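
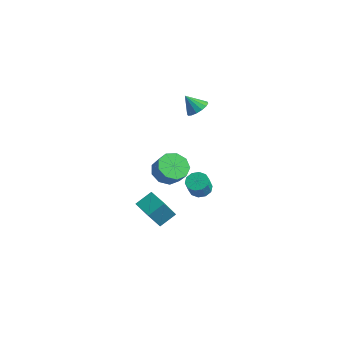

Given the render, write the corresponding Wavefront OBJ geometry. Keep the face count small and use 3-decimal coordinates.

v 0.427 1.655 -4.501
v 0.789 1.133 -4.86
v 1.055 0.602 -3.817
v 0.693 1.125 -3.459
v 1.08 1.464 -4.765
v 1.346 0.933 -3.722
v 1.122 1.869 -4.57
v 1.388 1.338 -3.527
v 0.898 2.192 -4.348
v 1.164 1.661 -3.305
v 0.494 2.31 -4.185
v 0.76 1.779 -3.143
v 0.065 2.178 -4.143
v 0.331 1.647 -3.1
v -0.226 1.847 -4.238
v 0.04 1.316 -3.195
v -0.268 1.442 -4.433
v -0.002 0.911 -3.39
v -0.044 1.119 -4.655
v 0.222 0.588 -3.612
v 0.36 1.001 -4.817
v 0.626 0.47 -3.775
v 0.57 -1.16 -1.471
v 1.332 -0.899 -2.046
v 2.032 -0.999 -1.164
v 1.27 -1.26 -0.589
v 1.056 -0.349 -1.764
v 1.755 -0.449 -0.883
v 0.552 -0.178 -1.345
v 1.251 -0.278 -0.464
v 0.057 -0.467 -0.985
v 0.756 -0.567 -0.103
v -0.198 -1.08 -0.852
v 0.501 -1.18 0.03
v -0.094 -1.731 -1.009
v 0.606 -1.83 -0.127
v 0.322 -2.114 -1.381
v 1.021 -2.214 -0.5
v 0.853 -2.051 -1.796
v 1.553 -2.151 -0.914
v 1.253 -1.571 -2.059
v 1.952 -1.671 -1.177
v 1.784 -4.675 -1.815
v 2.002 -3.669 -1.198
v 1.701 -3.743 -3.306
v 1.919 -2.737 -2.688
v 3.061 -4.843 -1.992
v 3.279 -3.837 -1.374
v 2.978 -3.911 -3.482
v 3.196 -2.905 -2.865
v -2.486 4.182 -0.1
v -1.827 3.917 0.246
v -3.174 3.778 0.9
v -1.866 4.303 0.375
v -2.072 4.657 0.377
v -2.388 4.883 0.251
v -2.73 4.922 0.031
v -3.007 4.763 -0.224
v -3.145 4.448 -0.446
v -3.106 4.062 -0.575
v -2.9 3.708 -0.577
v -2.584 3.482 -0.451
v -2.241 3.443 -0.231
v -1.964 3.602 0.024
f 2 1 5
f 2 5 3
f 3 5 6
f 3 6 4
f 5 1 7
f 5 7 6
f 6 7 8
f 6 8 4
f 7 1 9
f 7 9 8
f 8 9 10
f 8 10 4
f 9 1 11
f 9 11 10
f 10 11 12
f 10 12 4
f 11 1 13
f 11 13 12
f 12 13 14
f 12 14 4
f 13 1 15
f 13 15 14
f 14 15 16
f 14 16 4
f 15 1 17
f 15 17 16
f 16 17 18
f 16 18 4
f 17 1 19
f 17 19 18
f 18 19 20
f 18 20 4
f 19 1 21
f 19 21 20
f 20 21 22
f 20 22 4
f 21 1 2
f 21 2 22
f 22 2 3
f 22 3 4
f 24 23 27
f 24 27 25
f 25 27 28
f 25 28 26
f 27 23 29
f 27 29 28
f 28 29 30
f 28 30 26
f 29 23 31
f 29 31 30
f 30 31 32
f 30 32 26
f 31 23 33
f 31 33 32
f 32 33 34
f 32 34 26
f 33 23 35
f 33 35 34
f 34 35 36
f 34 36 26
f 35 23 37
f 35 37 36
f 36 37 38
f 36 38 26
f 37 23 39
f 37 39 38
f 38 39 40
f 38 40 26
f 39 23 41
f 39 41 40
f 40 41 42
f 40 42 26
f 41 23 24
f 41 24 42
f 42 24 25
f 42 25 26
f 44 46 43
f 47 44 43
f 43 46 45
f 45 47 43
f 44 50 46
f 48 44 47
f 48 50 44
f 46 50 45
f 49 47 45
f 45 50 49
f 49 48 47
f 50 48 49
f 52 51 54
f 52 54 53
f 54 51 55
f 54 55 53
f 55 51 56
f 55 56 53
f 56 51 57
f 56 57 53
f 57 51 58
f 57 58 53
f 58 51 59
f 58 59 53
f 59 51 60
f 59 60 53
f 60 51 61
f 60 61 53
f 61 51 62
f 61 62 53
f 62 51 63
f 62 63 53
f 63 51 64
f 63 64 53
f 64 51 52
f 64 52 53



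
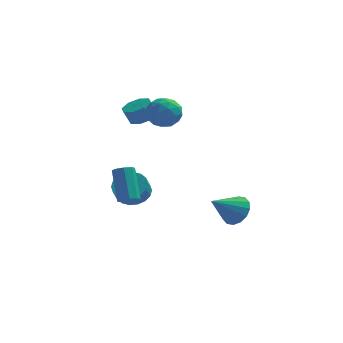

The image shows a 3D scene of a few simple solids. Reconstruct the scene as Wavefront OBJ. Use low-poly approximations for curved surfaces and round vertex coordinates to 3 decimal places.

v 3.377 0.68 -3.287
v 4.119 0.64 -2.517
v 2.063 -0.32 -2.073
v 3.844 1.111 -2.426
v 3.444 1.468 -2.566
v 3.026 1.613 -2.898
v 2.702 1.509 -3.335
v 2.559 1.182 -3.759
v 2.635 0.721 -4.057
v 2.91 0.249 -4.148
v 3.311 -0.107 -4.008
v 3.729 -0.253 -3.675
v 4.053 -0.148 -3.238
v 4.196 0.179 -2.814
v -2.851 3.459 -3.658
v -2.077 2.773 -4.003
v -2.215 2.176 -3.127
v -2.989 2.861 -2.782
v -1.826 3.097 -3.743
v -1.965 2.499 -2.866
v -1.778 3.492 -3.466
v -1.917 2.895 -2.589
v -1.943 3.881 -3.227
v -2.082 3.283 -2.351
v -2.287 4.186 -3.074
v -2.426 3.589 -2.197
v -2.743 4.347 -3.036
v -2.882 3.75 -2.159
v -3.221 4.332 -3.122
v -3.359 3.735 -2.245
v -3.625 4.144 -3.313
v -3.763 3.547 -2.437
v -3.875 3.821 -3.574
v -4.014 3.223 -2.697
v -3.923 3.425 -3.851
v -4.062 2.828 -2.974
v -3.758 3.037 -4.089
v -3.897 2.439 -3.213
v -3.414 2.731 -4.243
v -3.553 2.134 -3.366
v -2.958 2.57 -4.281
v -3.097 1.973 -3.404
v -2.481 2.585 -4.195
v -2.619 1.988 -3.318
v -2.002 -3.917 -0.33
v -1.397 -3.749 -0.283
v -1.872 -2.515 1.437
v -2.478 -2.683 1.39
v -1.65 -3.452 -0.567
v -2.125 -2.217 1.153
v -2.109 -3.427 -0.711
v -2.584 -2.193 1.009
v -2.506 -3.69 -0.633
v -2.981 -2.455 1.088
v -2.608 -4.085 -0.377
v -3.083 -2.851 1.343
v -2.355 -4.383 -0.093
v -2.83 -3.148 1.627
v -1.896 -4.407 0.051
v -2.371 -3.173 1.771
v -1.499 -4.145 -0.028
v -1.974 -2.91 1.693
v -2.15 2.872 2.813
v -1.588 2.161 2.971
v -1.987 2.058 3.926
v -2.55 2.768 3.767
v -1.302 2.777 3.157
v -1.702 2.674 4.112
v -1.514 3.449 3.141
v -1.913 3.346 4.096
v -2.098 3.782 2.933
v -2.497 3.679 3.888
v -2.713 3.582 2.654
v -3.112 3.479 3.609
v -2.998 2.966 2.468
v -3.398 2.863 3.423
v -2.787 2.294 2.484
v -3.186 2.191 3.439
v -2.203 1.961 2.692
v -2.602 1.858 3.647
v -1.228 1.767 4.809
v -0.189 2.016 4.489
v -1.351 0.564 3.471
v -0.312 0.813 3.151
v -0.486 0.278 4.113
v -0.41 1.021 4.94
v -1.13 1.559 3.02
v -1.054 2.302 3.847
v -0.129 1.888 3.384
v 0.269 1.096 4.059
v -1.809 1.484 3.901
v -1.411 0.692 4.576
v -0.698 1.997 4.767
v -0.842 0.583 3.193
v -0.944 0.268 3.759
v -0.334 0.415 3.571
v -0.827 1.412 5.031
v -0.217 1.559 4.843
v -0.391 0.537 4.622
v -1.323 1.021 3.117
v -0.713 1.168 2.929
v -1.206 2.165 4.389
v -0.596 2.312 4.201
v -1.149 2.043 3.338
v -0.052 2.068 3.929
v -0.125 1.361 3.142
v -0.605 1.8 3.065
v -0.561 2.237 3.551
v 0.182 1.603 4.326
v 0.11 0.896 3.539
v 0.008 0.581 4.105
v 0.053 1.018 4.591
v 0.217 1.527 3.676
v -1.65 1.684 4.421
v -1.722 0.977 3.634
v -1.593 1.562 3.369
v -1.548 1.999 3.855
v -1.415 1.219 4.818
v -1.488 0.512 4.031
v -0.979 0.343 4.409
v -0.935 0.78 4.895
v -1.757 1.053 4.284
f 2 1 4
f 2 4 3
f 4 1 5
f 4 5 3
f 5 1 6
f 5 6 3
f 6 1 7
f 6 7 3
f 7 1 8
f 7 8 3
f 8 1 9
f 8 9 3
f 9 1 10
f 9 10 3
f 10 1 11
f 10 11 3
f 11 1 12
f 11 12 3
f 12 1 13
f 12 13 3
f 13 1 14
f 13 14 3
f 14 1 2
f 14 2 3
f 16 15 19
f 16 19 17
f 17 19 20
f 17 20 18
f 19 15 21
f 19 21 20
f 20 21 22
f 20 22 18
f 21 15 23
f 21 23 22
f 22 23 24
f 22 24 18
f 23 15 25
f 23 25 24
f 24 25 26
f 24 26 18
f 25 15 27
f 25 27 26
f 26 27 28
f 26 28 18
f 27 15 29
f 27 29 28
f 28 29 30
f 28 30 18
f 29 15 31
f 29 31 30
f 30 31 32
f 30 32 18
f 31 15 33
f 31 33 32
f 32 33 34
f 32 34 18
f 33 15 35
f 33 35 34
f 34 35 36
f 34 36 18
f 35 15 37
f 35 37 36
f 36 37 38
f 36 38 18
f 37 15 39
f 37 39 38
f 38 39 40
f 38 40 18
f 39 15 41
f 39 41 40
f 40 41 42
f 40 42 18
f 41 15 43
f 41 43 42
f 42 43 44
f 42 44 18
f 43 15 16
f 43 16 44
f 44 16 17
f 44 17 18
f 46 45 49
f 46 49 47
f 47 49 50
f 47 50 48
f 49 45 51
f 49 51 50
f 50 51 52
f 50 52 48
f 51 45 53
f 51 53 52
f 52 53 54
f 52 54 48
f 53 45 55
f 53 55 54
f 54 55 56
f 54 56 48
f 55 45 57
f 55 57 56
f 56 57 58
f 56 58 48
f 57 45 59
f 57 59 58
f 58 59 60
f 58 60 48
f 59 45 61
f 59 61 60
f 60 61 62
f 60 62 48
f 61 45 46
f 61 46 62
f 62 46 47
f 62 47 48
f 64 63 67
f 64 67 65
f 65 67 68
f 65 68 66
f 67 63 69
f 67 69 68
f 68 69 70
f 68 70 66
f 69 63 71
f 69 71 70
f 70 71 72
f 70 72 66
f 71 63 73
f 71 73 72
f 72 73 74
f 72 74 66
f 73 63 75
f 73 75 74
f 74 75 76
f 74 76 66
f 75 63 77
f 75 77 76
f 76 77 78
f 76 78 66
f 77 63 79
f 77 79 78
f 78 79 80
f 78 80 66
f 79 63 64
f 79 64 80
f 80 64 65
f 80 65 66
f 81 118 97
f 118 92 121
f 97 121 86
f 118 121 97
f 81 97 93
f 97 86 98
f 93 98 82
f 97 98 93
f 81 93 102
f 93 82 103
f 102 103 88
f 93 103 102
f 81 102 114
f 102 88 117
f 114 117 91
f 102 117 114
f 81 114 118
f 114 91 122
f 118 122 92
f 114 122 118
f 82 98 109
f 98 86 112
f 109 112 90
f 98 112 109
f 86 121 99
f 121 92 120
f 99 120 85
f 121 120 99
f 92 122 119
f 122 91 115
f 119 115 83
f 122 115 119
f 91 117 116
f 117 88 104
f 116 104 87
f 117 104 116
f 88 103 108
f 103 82 105
f 108 105 89
f 103 105 108
f 84 110 96
f 110 90 111
f 96 111 85
f 110 111 96
f 84 96 94
f 96 85 95
f 94 95 83
f 96 95 94
f 84 94 101
f 94 83 100
f 101 100 87
f 94 100 101
f 84 101 106
f 101 87 107
f 106 107 89
f 101 107 106
f 84 106 110
f 106 89 113
f 110 113 90
f 106 113 110
f 85 111 99
f 111 90 112
f 99 112 86
f 111 112 99
f 83 95 119
f 95 85 120
f 119 120 92
f 95 120 119
f 87 100 116
f 100 83 115
f 116 115 91
f 100 115 116
f 89 107 108
f 107 87 104
f 108 104 88
f 107 104 108
f 90 113 109
f 113 89 105
f 109 105 82
f 113 105 109



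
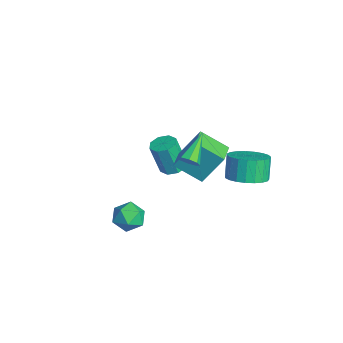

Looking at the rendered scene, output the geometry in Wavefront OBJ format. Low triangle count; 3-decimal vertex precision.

v -1.932 1.23 -1.027
v -1.698 2.278 0.649
v -1.098 2.449 -1.906
v -0.863 3.497 -0.231
v -0.737 0.583 -0.789
v -0.502 1.631 0.886
v 0.098 1.802 -1.669
v 0.332 2.85 0.007
v 1.335 0.713 1.266
v 1.687 0.63 1.731
v 0.245 1.747 2.274
v 1.805 0.991 1.488
v 1.647 1.19 1.114
v 1.307 1.108 0.829
v 0.982 0.796 0.8
v 0.865 0.434 1.043
v 1.022 0.236 1.417
v 1.363 0.317 1.702
v -3.201 1.336 -3.171
v -2.72 1.861 -2.969
v -2.938 1.369 -1.168
v -3.419 0.844 -1.369
v -3.254 2.05 -2.982
v -3.472 1.557 -1.181
v -3.757 1.821 -3.105
v -3.974 1.328 -1.304
v -3.934 1.308 -3.267
v -4.152 0.815 -1.466
v -3.682 0.811 -3.372
v -3.9 0.319 -1.571
v -3.148 0.623 -3.359
v -3.366 0.13 -1.558
v -2.646 0.852 -3.236
v -2.863 0.359 -1.435
v -2.468 1.365 -3.074
v -2.686 0.872 -1.273
v 2.14 3.398 -0.029
v 2.756 2.654 0.431
v 2.197 2.918 1.608
v 1.58 3.662 1.149
v 3.008 3.019 0.469
v 2.448 3.283 1.646
v 3.11 3.45 0.421
v 2.55 3.713 1.598
v 3.043 3.871 0.295
v 2.484 4.135 1.472
v 2.821 4.211 0.113
v 2.261 4.475 1.291
v 2.481 4.41 -0.093
v 1.921 4.674 1.084
v 2.082 4.435 -0.288
v 1.522 4.698 0.889
v 1.693 4.28 -0.439
v 1.133 4.543 0.739
v 1.381 3.972 -0.518
v 0.821 4.236 0.659
v 1.2 3.566 -0.513
v 0.641 3.829 0.665
v 1.182 3.13 -0.424
v 0.623 3.394 0.753
v 1.33 2.741 -0.267
v 0.77 3.005 0.911
v 1.617 2.465 -0.068
v 1.058 2.729 1.109
v 1.995 2.351 0.137
v 1.435 2.615 1.314
v 2.398 2.418 0.314
v 1.838 2.681 1.491
v 3.097 -2.239 -0.234
v 3.494 -2.913 -0.667
v 1.906 -2.427 -1.033
v 2.303 -3.101 -1.466
v 2.077 -3.194 -0.607
v 2.812 -3.078 -0.113
v 2.588 -2.262 -1.587
v 3.323 -2.146 -1.093
v 3.179 -2.927 -1.503
v 2.863 -3.503 -0.898
v 2.537 -1.837 -0.802
v 2.221 -2.413 -0.197
f 2 4 1
f 5 2 1
f 1 4 3
f 3 5 1
f 2 8 4
f 6 2 5
f 6 8 2
f 4 8 3
f 7 5 3
f 3 8 7
f 7 6 5
f 8 6 7
f 10 9 12
f 10 12 11
f 12 9 13
f 12 13 11
f 13 9 14
f 13 14 11
f 14 9 15
f 14 15 11
f 15 9 16
f 15 16 11
f 16 9 17
f 16 17 11
f 17 9 18
f 17 18 11
f 18 9 10
f 18 10 11
f 20 19 23
f 20 23 21
f 21 23 24
f 21 24 22
f 23 19 25
f 23 25 24
f 24 25 26
f 24 26 22
f 25 19 27
f 25 27 26
f 26 27 28
f 26 28 22
f 27 19 29
f 27 29 28
f 28 29 30
f 28 30 22
f 29 19 31
f 29 31 30
f 30 31 32
f 30 32 22
f 31 19 33
f 31 33 32
f 32 33 34
f 32 34 22
f 33 19 35
f 33 35 34
f 34 35 36
f 34 36 22
f 35 19 20
f 35 20 36
f 36 20 21
f 36 21 22
f 38 37 41
f 38 41 39
f 39 41 42
f 39 42 40
f 41 37 43
f 41 43 42
f 42 43 44
f 42 44 40
f 43 37 45
f 43 45 44
f 44 45 46
f 44 46 40
f 45 37 47
f 45 47 46
f 46 47 48
f 46 48 40
f 47 37 49
f 47 49 48
f 48 49 50
f 48 50 40
f 49 37 51
f 49 51 50
f 50 51 52
f 50 52 40
f 51 37 53
f 51 53 52
f 52 53 54
f 52 54 40
f 53 37 55
f 53 55 54
f 54 55 56
f 54 56 40
f 55 37 57
f 55 57 56
f 56 57 58
f 56 58 40
f 57 37 59
f 57 59 58
f 58 59 60
f 58 60 40
f 59 37 61
f 59 61 60
f 60 61 62
f 60 62 40
f 61 37 63
f 61 63 62
f 62 63 64
f 62 64 40
f 63 37 65
f 63 65 64
f 64 65 66
f 64 66 40
f 65 37 67
f 65 67 66
f 66 67 68
f 66 68 40
f 67 37 38
f 67 38 68
f 68 38 39
f 68 39 40
f 69 80 74
f 69 74 70
f 69 70 76
f 69 76 79
f 69 79 80
f 70 74 78
f 74 80 73
f 80 79 71
f 79 76 75
f 76 70 77
f 72 78 73
f 72 73 71
f 72 71 75
f 72 75 77
f 72 77 78
f 73 78 74
f 71 73 80
f 75 71 79
f 77 75 76
f 78 77 70



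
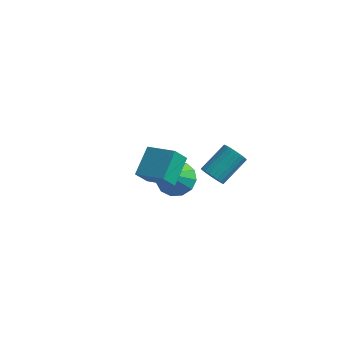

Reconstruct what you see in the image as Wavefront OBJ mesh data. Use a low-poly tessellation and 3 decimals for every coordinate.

v -0.889 -1.226 1.865
v -1.147 -1.696 2.538
v -0.951 -0.109 2.622
v -1.208 -0.58 3.295
v 0.368 -1.4 2.225
v 0.111 -1.871 2.898
v 0.307 -0.284 2.982
v 0.049 -0.754 3.655
v -1.892 3.139 -1.812
v -1.292 3.608 -1.391
v -1.888 1.981 -0.528
v -1.728 3.774 -1.24
v -2.216 3.738 -1.271
v -2.601 3.512 -1.474
v -2.761 3.168 -1.784
v -2.644 2.815 -2.103
v -2.289 2.564 -2.33
v -1.807 2.497 -2.392
v -1.353 2.633 -2.27
v -1.069 2.93 -2.003
v -1.046 3.294 -1.675
v -0.284 3.16 -1.034
v 0.212 3.173 -1.333
v 0.68 4.334 -0.506
v 0.184 4.32 -0.206
v 0.083 3.313 -1.456
v 0.551 4.473 -0.629
v -0.102 3.429 -1.514
v 0.366 4.589 -0.687
v -0.315 3.504 -1.499
v 0.153 4.665 -0.672
v -0.523 3.527 -1.413
v -0.055 4.687 -0.586
v -0.695 3.494 -1.27
v -0.227 4.654 -0.443
v -0.804 3.41 -1.09
v -0.336 4.57 -0.263
v -0.834 3.288 -0.902
v -0.366 4.448 -0.075
v -0.78 3.146 -0.734
v -0.312 4.307 0.093
v -0.651 3.007 -0.611
v -0.183 4.167 0.216
v -0.466 2.891 -0.553
v 0.002 4.051 0.274
v -0.253 2.815 -0.568
v 0.215 3.976 0.259
v -0.045 2.793 -0.654
v 0.423 3.953 0.173
v 0.127 2.826 -0.797
v 0.595 3.986 0.03
v 0.236 2.91 -0.977
v 0.704 4.07 -0.15
v 0.266 3.032 -1.165
v 0.734 4.192 -0.338
f 2 4 1
f 5 2 1
f 1 4 3
f 3 5 1
f 2 8 4
f 6 2 5
f 6 8 2
f 4 8 3
f 7 5 3
f 3 8 7
f 7 6 5
f 8 6 7
f 10 9 12
f 10 12 11
f 12 9 13
f 12 13 11
f 13 9 14
f 13 14 11
f 14 9 15
f 14 15 11
f 15 9 16
f 15 16 11
f 16 9 17
f 16 17 11
f 17 9 18
f 17 18 11
f 18 9 19
f 18 19 11
f 19 9 20
f 19 20 11
f 20 9 21
f 20 21 11
f 21 9 10
f 21 10 11
f 23 22 26
f 23 26 24
f 24 26 27
f 24 27 25
f 26 22 28
f 26 28 27
f 27 28 29
f 27 29 25
f 28 22 30
f 28 30 29
f 29 30 31
f 29 31 25
f 30 22 32
f 30 32 31
f 31 32 33
f 31 33 25
f 32 22 34
f 32 34 33
f 33 34 35
f 33 35 25
f 34 22 36
f 34 36 35
f 35 36 37
f 35 37 25
f 36 22 38
f 36 38 37
f 37 38 39
f 37 39 25
f 38 22 40
f 38 40 39
f 39 40 41
f 39 41 25
f 40 22 42
f 40 42 41
f 41 42 43
f 41 43 25
f 42 22 44
f 42 44 43
f 43 44 45
f 43 45 25
f 44 22 46
f 44 46 45
f 45 46 47
f 45 47 25
f 46 22 48
f 46 48 47
f 47 48 49
f 47 49 25
f 48 22 50
f 48 50 49
f 49 50 51
f 49 51 25
f 50 22 52
f 50 52 51
f 51 52 53
f 51 53 25
f 52 22 54
f 52 54 53
f 53 54 55
f 53 55 25
f 54 22 23
f 54 23 55
f 55 23 24
f 55 24 25



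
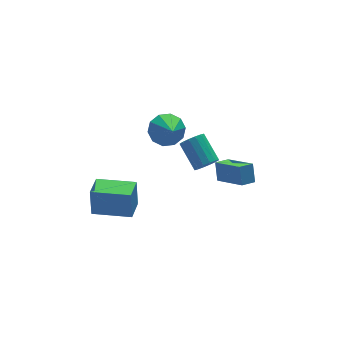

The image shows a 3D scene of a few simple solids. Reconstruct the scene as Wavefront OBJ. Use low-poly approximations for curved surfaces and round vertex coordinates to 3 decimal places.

v 0.603 -1.819 2.632
v 0.921 -2.126 3.136
v 0.815 -0.768 4.031
v 0.497 -0.461 3.528
v 1.173 -1.981 2.946
v 1.066 -0.623 3.841
v 1.271 -1.793 2.672
v 1.165 -0.435 3.567
v 1.191 -1.611 2.387
v 1.085 -0.254 3.283
v 0.953 -1.485 2.168
v 0.847 -0.128 3.064
v 0.622 -1.449 2.074
v 0.515 -0.091 2.969
v 0.285 -1.512 2.129
v 0.179 -0.154 3.024
v 0.034 -1.657 2.319
v -0.073 -0.299 3.214
v -0.065 -1.845 2.593
v -0.171 -0.487 3.488
v 0.015 -2.026 2.877
v -0.091 -0.669 3.773
v 0.253 -2.152 3.096
v 0.147 -0.795 3.992
v 0.585 -2.189 3.191
v 0.478 -0.831 4.086
v -3.532 2.794 -4.027
v -3.433 3.106 -2.471
v -2.716 3.812 -4.283
v -2.617 4.124 -2.727
v -1.863 1.496 -3.873
v -1.764 1.808 -2.317
v -1.047 2.514 -4.129
v -0.948 2.826 -2.573
v 0.888 3.034 0.871
v 1.833 2.779 0.837
v 0.572 1.706 2.089
v 1.767 3.194 1.273
v 1.365 3.548 1.555
v 0.781 3.706 1.576
v 0.237 3.608 1.328
v -0.058 3.29 0.905
v 0.008 2.875 0.469
v 0.41 2.521 0.187
v 0.994 2.363 0.166
v 1.538 2.461 0.414
v 2.772 1.043 -2.538
v 3.275 -0.623 -1.574
v 2.954 1.632 -1.615
v 3.457 -0.034 -0.651
v 3.583 1.154 -2.769
v 4.086 -0.512 -1.805
v 3.765 1.743 -1.846
v 4.268 0.077 -0.882
f 2 1 5
f 2 5 3
f 3 5 6
f 3 6 4
f 5 1 7
f 5 7 6
f 6 7 8
f 6 8 4
f 7 1 9
f 7 9 8
f 8 9 10
f 8 10 4
f 9 1 11
f 9 11 10
f 10 11 12
f 10 12 4
f 11 1 13
f 11 13 12
f 12 13 14
f 12 14 4
f 13 1 15
f 13 15 14
f 14 15 16
f 14 16 4
f 15 1 17
f 15 17 16
f 16 17 18
f 16 18 4
f 17 1 19
f 17 19 18
f 18 19 20
f 18 20 4
f 19 1 21
f 19 21 20
f 20 21 22
f 20 22 4
f 21 1 23
f 21 23 22
f 22 23 24
f 22 24 4
f 23 1 25
f 23 25 24
f 24 25 26
f 24 26 4
f 25 1 2
f 25 2 26
f 26 2 3
f 26 3 4
f 28 30 27
f 31 28 27
f 27 30 29
f 29 31 27
f 28 34 30
f 32 28 31
f 32 34 28
f 30 34 29
f 33 31 29
f 29 34 33
f 33 32 31
f 34 32 33
f 36 35 38
f 36 38 37
f 38 35 39
f 38 39 37
f 39 35 40
f 39 40 37
f 40 35 41
f 40 41 37
f 41 35 42
f 41 42 37
f 42 35 43
f 42 43 37
f 43 35 44
f 43 44 37
f 44 35 45
f 44 45 37
f 45 35 46
f 45 46 37
f 46 35 36
f 46 36 37
f 48 50 47
f 51 48 47
f 47 50 49
f 49 51 47
f 48 54 50
f 52 48 51
f 52 54 48
f 50 54 49
f 53 51 49
f 49 54 53
f 53 52 51
f 54 52 53



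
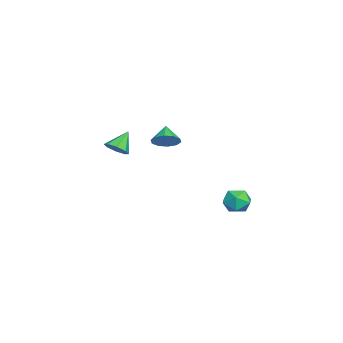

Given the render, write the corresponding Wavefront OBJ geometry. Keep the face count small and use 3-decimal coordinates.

v 2.903 4.468 0.555
v 3.376 4.255 0.005
v 3.164 3.445 1.175
v 3.637 3.232 0.625
v 3.81 3.822 1.065
v 3.649 4.455 0.682
v 2.891 3.245 0.498
v 2.73 3.878 0.115
v 3.369 3.499 -0.031
v 3.937 3.856 0.32
v 2.603 3.844 0.86
v 3.171 4.201 1.211
v -3.073 0.182 1.482
v -2.684 0.575 1.989
v -3.887 0.118 2.158
v -2.923 0.875 1.729
v -3.22 0.91 1.375
v -3.46 0.667 1.061
v -3.553 0.239 0.909
v -3.462 -0.21 0.976
v -3.222 -0.51 1.236
v -2.926 -0.545 1.59
v -2.685 -0.303 1.903
v -2.593 0.125 2.056
v -1.703 -2.085 1.475
v -1.394 -2.459 1.937
v -2.417 -1.575 2.365
v -1.163 -2.008 1.864
v -1.248 -1.601 1.563
v -1.599 -1.478 1.211
v -2.011 -1.71 1.013
v -2.243 -2.162 1.086
v -2.158 -2.569 1.387
v -1.807 -2.692 1.739
f 1 12 6
f 1 6 2
f 1 2 8
f 1 8 11
f 1 11 12
f 2 6 10
f 6 12 5
f 12 11 3
f 11 8 7
f 8 2 9
f 4 10 5
f 4 5 3
f 4 3 7
f 4 7 9
f 4 9 10
f 5 10 6
f 3 5 12
f 7 3 11
f 9 7 8
f 10 9 2
f 14 13 16
f 14 16 15
f 16 13 17
f 16 17 15
f 17 13 18
f 17 18 15
f 18 13 19
f 18 19 15
f 19 13 20
f 19 20 15
f 20 13 21
f 20 21 15
f 21 13 22
f 21 22 15
f 22 13 23
f 22 23 15
f 23 13 24
f 23 24 15
f 24 13 14
f 24 14 15
f 26 25 28
f 26 28 27
f 28 25 29
f 28 29 27
f 29 25 30
f 29 30 27
f 30 25 31
f 30 31 27
f 31 25 32
f 31 32 27
f 32 25 33
f 32 33 27
f 33 25 34
f 33 34 27
f 34 25 26
f 34 26 27



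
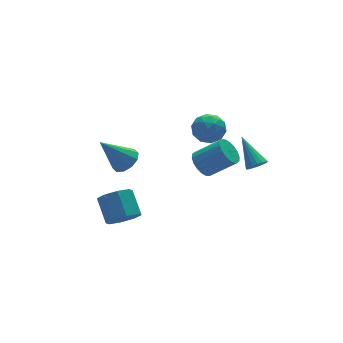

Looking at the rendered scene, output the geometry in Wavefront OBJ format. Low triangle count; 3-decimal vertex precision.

v -3.573 -2.805 -3.45
v -2.683 -2.931 -3.408
v -2.557 -1.741 -2.487
v -3.447 -1.615 -2.53
v -2.865 -2.513 -3.924
v -2.74 -1.323 -3.003
v -3.462 -2.266 -4.162
v -3.337 -1.076 -3.241
v -4.124 -2.334 -3.984
v -3.999 -1.144 -3.063
v -4.463 -2.679 -3.493
v -4.337 -1.489 -2.572
v -4.28 -3.097 -2.977
v -4.155 -1.907 -2.056
v -3.683 -3.344 -2.739
v -3.558 -2.154 -1.818
v -3.021 -3.276 -2.917
v -2.896 -2.086 -1.996
v 1.792 -0.788 -2.888
v 2.359 -0.269 -3.144
v 3.515 -0.993 -2.048
v 2.948 -1.512 -1.792
v 2.208 -0.093 -2.868
v 3.364 -0.817 -1.772
v 1.974 -0.055 -2.596
v 3.13 -0.779 -1.5
v 1.704 -0.162 -2.382
v 2.861 -0.886 -1.286
v 1.452 -0.393 -2.268
v 2.608 -1.117 -1.172
v 1.267 -0.702 -2.277
v 2.423 -1.426 -1.181
v 1.186 -1.028 -2.407
v 2.342 -1.752 -1.311
v 1.225 -1.307 -2.632
v 2.381 -2.031 -1.536
v 1.376 -1.483 -2.908
v 2.532 -2.207 -1.812
v 1.61 -1.521 -3.18
v 2.766 -2.245 -2.084
v 1.879 -1.414 -3.394
v 3.036 -2.138 -2.298
v 2.132 -1.183 -3.508
v 3.288 -1.907 -2.412
v 2.317 -0.874 -3.499
v 3.473 -1.598 -2.403
v 2.398 -0.548 -3.369
v 3.554 -1.272 -2.273
v 3.066 -3.969 -1.159
v 3.646 -3.945 -1.173
v 3.034 -2.511 -0.021
v 3.567 -3.783 -1.384
v 3.374 -3.663 -1.543
v 3.111 -3.613 -1.614
v 2.837 -3.645 -1.581
v 2.616 -3.751 -1.452
v 2.498 -3.907 -1.255
v 2.51 -4.077 -1.036
v 2.65 -4.223 -0.846
v 2.885 -4.311 -0.727
v 3.161 -4.32 -0.707
v 3.416 -4.249 -0.791
v 3.591 -4.114 -0.959
v 1.241 -0.785 -0.095
v 1.806 -0.055 -0.163
v 2.414 -1.705 -0.237
v 2.979 -0.975 -0.305
v 2.562 -1.164 0.499
v 1.837 -0.596 0.587
v 2.383 -1.164 -0.987
v 1.658 -0.596 -0.899
v 2.511 -0.289 -0.715
v 2.622 -0.289 0.204
v 1.598 -1.471 -0.604
v 1.709 -1.471 0.315
v 1.421 -0.34 -0.117
v 2.799 -1.42 -0.283
v 2.555 -1.532 0.19
v 2.886 -1.103 0.149
v 1.439 -0.657 0.324
v 1.771 -0.228 0.284
v 2.216 -0.88 0.674
v 2.449 -1.532 -0.684
v 2.781 -1.103 -0.724
v 1.334 -0.657 -0.549
v 1.665 -0.228 -0.59
v 2.004 -0.88 -1.074
v 2.167 -0.048 -0.481
v 2.856 -0.588 -0.564
v 2.506 -0.7 -0.965
v 2.08 -0.366 -0.914
v 2.232 -0.048 0.059
v 2.921 -0.588 -0.024
v 2.677 -0.7 0.449
v 2.251 -0.366 0.5
v 2.647 -0.186 -0.265
v 1.299 -1.172 -0.376
v 1.988 -1.712 -0.459
v 1.969 -1.394 -0.9
v 1.543 -1.06 -0.849
v 1.364 -1.172 0.164
v 2.053 -1.712 0.081
v 2.14 -1.394 0.514
v 1.714 -1.06 0.565
v 1.573 -1.574 -0.135
v -3.039 -2.016 0.162
v -2.624 -1.365 0.333
v -4.201 -1.684 1.718
v -2.989 -1.238 0.034
v -3.372 -1.408 -0.216
v -3.628 -1.81 -0.322
v -3.659 -2.291 -0.243
v -3.453 -2.667 -0.008
v -3.089 -2.794 0.291
v -2.705 -2.624 0.541
v -2.449 -2.222 0.647
v -2.419 -1.741 0.567
f 2 1 5
f 2 5 3
f 3 5 6
f 3 6 4
f 5 1 7
f 5 7 6
f 6 7 8
f 6 8 4
f 7 1 9
f 7 9 8
f 8 9 10
f 8 10 4
f 9 1 11
f 9 11 10
f 10 11 12
f 10 12 4
f 11 1 13
f 11 13 12
f 12 13 14
f 12 14 4
f 13 1 15
f 13 15 14
f 14 15 16
f 14 16 4
f 15 1 17
f 15 17 16
f 16 17 18
f 16 18 4
f 17 1 2
f 17 2 18
f 18 2 3
f 18 3 4
f 20 19 23
f 20 23 21
f 21 23 24
f 21 24 22
f 23 19 25
f 23 25 24
f 24 25 26
f 24 26 22
f 25 19 27
f 25 27 26
f 26 27 28
f 26 28 22
f 27 19 29
f 27 29 28
f 28 29 30
f 28 30 22
f 29 19 31
f 29 31 30
f 30 31 32
f 30 32 22
f 31 19 33
f 31 33 32
f 32 33 34
f 32 34 22
f 33 19 35
f 33 35 34
f 34 35 36
f 34 36 22
f 35 19 37
f 35 37 36
f 36 37 38
f 36 38 22
f 37 19 39
f 37 39 38
f 38 39 40
f 38 40 22
f 39 19 41
f 39 41 40
f 40 41 42
f 40 42 22
f 41 19 43
f 41 43 42
f 42 43 44
f 42 44 22
f 43 19 45
f 43 45 44
f 44 45 46
f 44 46 22
f 45 19 47
f 45 47 46
f 46 47 48
f 46 48 22
f 47 19 20
f 47 20 48
f 48 20 21
f 48 21 22
f 50 49 52
f 50 52 51
f 52 49 53
f 52 53 51
f 53 49 54
f 53 54 51
f 54 49 55
f 54 55 51
f 55 49 56
f 55 56 51
f 56 49 57
f 56 57 51
f 57 49 58
f 57 58 51
f 58 49 59
f 58 59 51
f 59 49 60
f 59 60 51
f 60 49 61
f 60 61 51
f 61 49 62
f 61 62 51
f 62 49 63
f 62 63 51
f 63 49 50
f 63 50 51
f 64 101 80
f 101 75 104
f 80 104 69
f 101 104 80
f 64 80 76
f 80 69 81
f 76 81 65
f 80 81 76
f 64 76 85
f 76 65 86
f 85 86 71
f 76 86 85
f 64 85 97
f 85 71 100
f 97 100 74
f 85 100 97
f 64 97 101
f 97 74 105
f 101 105 75
f 97 105 101
f 65 81 92
f 81 69 95
f 92 95 73
f 81 95 92
f 69 104 82
f 104 75 103
f 82 103 68
f 104 103 82
f 75 105 102
f 105 74 98
f 102 98 66
f 105 98 102
f 74 100 99
f 100 71 87
f 99 87 70
f 100 87 99
f 71 86 91
f 86 65 88
f 91 88 72
f 86 88 91
f 67 93 79
f 93 73 94
f 79 94 68
f 93 94 79
f 67 79 77
f 79 68 78
f 77 78 66
f 79 78 77
f 67 77 84
f 77 66 83
f 84 83 70
f 77 83 84
f 67 84 89
f 84 70 90
f 89 90 72
f 84 90 89
f 67 89 93
f 89 72 96
f 93 96 73
f 89 96 93
f 68 94 82
f 94 73 95
f 82 95 69
f 94 95 82
f 66 78 102
f 78 68 103
f 102 103 75
f 78 103 102
f 70 83 99
f 83 66 98
f 99 98 74
f 83 98 99
f 72 90 91
f 90 70 87
f 91 87 71
f 90 87 91
f 73 96 92
f 96 72 88
f 92 88 65
f 96 88 92
f 107 106 109
f 107 109 108
f 109 106 110
f 109 110 108
f 110 106 111
f 110 111 108
f 111 106 112
f 111 112 108
f 112 106 113
f 112 113 108
f 113 106 114
f 113 114 108
f 114 106 115
f 114 115 108
f 115 106 116
f 115 116 108
f 116 106 117
f 116 117 108
f 117 106 107
f 117 107 108



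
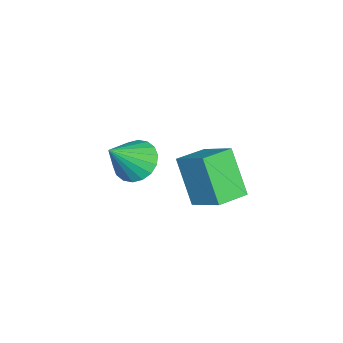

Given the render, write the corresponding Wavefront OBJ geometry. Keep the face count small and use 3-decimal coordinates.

v 4.21 2.376 2.288
v 3.567 1.75 3.685
v 3.367 3.01 2.184
v 2.724 2.384 3.581
v 4.816 3.296 2.979
v 4.173 2.67 4.376
v 3.973 3.93 2.875
v 3.33 3.304 4.272
v 0.71 -0.246 0.902
v 1.24 -0.495 0.343
v 1.61 -0.834 2.018
v 1.357 -0.164 0.422
v 1.346 0.151 0.597
v 1.209 0.387 0.832
v 0.973 0.498 1.081
v 0.685 0.462 1.294
v 0.401 0.285 1.43
v 0.179 0.003 1.461
v 0.062 -0.329 1.381
v 0.073 -0.644 1.207
v 0.21 -0.88 0.972
v 0.446 -0.991 0.723
v 0.734 -0.954 0.509
v 1.018 -0.778 0.374
f 2 4 1
f 5 2 1
f 1 4 3
f 3 5 1
f 2 8 4
f 6 2 5
f 6 8 2
f 4 8 3
f 7 5 3
f 3 8 7
f 7 6 5
f 8 6 7
f 10 9 12
f 10 12 11
f 12 9 13
f 12 13 11
f 13 9 14
f 13 14 11
f 14 9 15
f 14 15 11
f 15 9 16
f 15 16 11
f 16 9 17
f 16 17 11
f 17 9 18
f 17 18 11
f 18 9 19
f 18 19 11
f 19 9 20
f 19 20 11
f 20 9 21
f 20 21 11
f 21 9 22
f 21 22 11
f 22 9 23
f 22 23 11
f 23 9 24
f 23 24 11
f 24 9 10
f 24 10 11



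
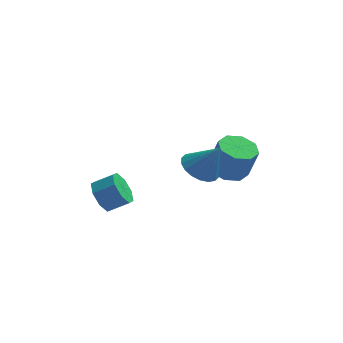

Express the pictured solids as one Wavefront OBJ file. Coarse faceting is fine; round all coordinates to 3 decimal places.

v 1.46 2.02 1.648
v 2.047 1.496 1.233
v 2.22 1.84 2.952
v 2.206 1.856 1.191
v 2.216 2.249 1.239
v 2.077 2.597 1.368
v 1.816 2.83 1.553
v 1.484 2.903 1.756
v 1.147 2.801 1.938
v 0.873 2.545 2.063
v 0.714 2.184 2.105
v 0.704 1.791 2.057
v 0.843 1.444 1.928
v 1.104 1.21 1.743
v 1.436 1.137 1.54
v 1.772 1.239 1.358
v 2.627 3.597 0.397
v 3.455 3.436 0.147
v 3.861 3.282 1.593
v 3.033 3.443 1.843
v 3.34 4.092 0.249
v 3.746 3.937 1.696
v 2.807 4.458 0.438
v 3.213 4.303 1.884
v 2.168 4.319 0.603
v 2.575 4.165 2.049
v 1.799 3.758 0.647
v 2.205 3.604 2.093
v 1.914 3.103 0.544
v 2.32 2.948 1.991
v 2.447 2.737 0.356
v 2.853 2.582 1.802
v 3.085 2.875 0.191
v 3.492 2.721 1.637
v -2.463 1.068 0.6
v -2.059 0.958 -0.094
v -1.194 0.981 0.406
v -1.597 1.092 1.1
v -2.15 1.557 0.035
v -1.284 1.581 0.535
v -2.424 1.87 0.495
v -1.558 1.894 0.995
v -2.721 1.713 1.016
v -1.855 1.737 1.516
v -2.866 1.179 1.294
v -2.001 1.202 1.794
v -2.776 0.579 1.165
v -1.91 0.603 1.665
v -2.502 0.266 0.705
v -1.636 0.29 1.205
v -2.205 0.423 0.184
v -1.339 0.447 0.684
f 2 1 4
f 2 4 3
f 4 1 5
f 4 5 3
f 5 1 6
f 5 6 3
f 6 1 7
f 6 7 3
f 7 1 8
f 7 8 3
f 8 1 9
f 8 9 3
f 9 1 10
f 9 10 3
f 10 1 11
f 10 11 3
f 11 1 12
f 11 12 3
f 12 1 13
f 12 13 3
f 13 1 14
f 13 14 3
f 14 1 15
f 14 15 3
f 15 1 16
f 15 16 3
f 16 1 2
f 16 2 3
f 18 17 21
f 18 21 19
f 19 21 22
f 19 22 20
f 21 17 23
f 21 23 22
f 22 23 24
f 22 24 20
f 23 17 25
f 23 25 24
f 24 25 26
f 24 26 20
f 25 17 27
f 25 27 26
f 26 27 28
f 26 28 20
f 27 17 29
f 27 29 28
f 28 29 30
f 28 30 20
f 29 17 31
f 29 31 30
f 30 31 32
f 30 32 20
f 31 17 33
f 31 33 32
f 32 33 34
f 32 34 20
f 33 17 18
f 33 18 34
f 34 18 19
f 34 19 20
f 36 35 39
f 36 39 37
f 37 39 40
f 37 40 38
f 39 35 41
f 39 41 40
f 40 41 42
f 40 42 38
f 41 35 43
f 41 43 42
f 42 43 44
f 42 44 38
f 43 35 45
f 43 45 44
f 44 45 46
f 44 46 38
f 45 35 47
f 45 47 46
f 46 47 48
f 46 48 38
f 47 35 49
f 47 49 48
f 48 49 50
f 48 50 38
f 49 35 51
f 49 51 50
f 50 51 52
f 50 52 38
f 51 35 36
f 51 36 52
f 52 36 37
f 52 37 38



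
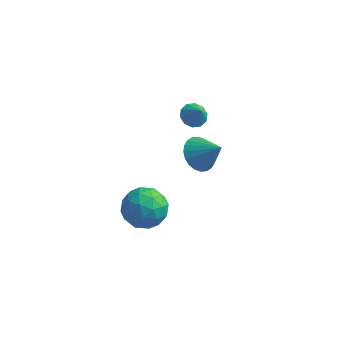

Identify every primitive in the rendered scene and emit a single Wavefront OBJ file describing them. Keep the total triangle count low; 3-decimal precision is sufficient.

v 1.516 3.963 -0.178
v 2.157 4.042 -0.518
v 2.024 3.617 0.698
v 2.061 4.43 -0.31
v 1.757 4.64 -0.051
v 1.361 4.591 0.159
v 1.024 4.302 0.241
v 0.875 3.883 0.162
v 0.971 3.495 -0.046
v 1.275 3.285 -0.305
v 1.671 3.334 -0.516
v 2.008 3.623 -0.597
v 0.746 -1.68 -2.376
v 1.465 -1.124 -1.563
v 1.315 -3.436 -1.677
v 2.034 -2.88 -0.864
v 0.821 -2.807 -0.757
v 0.469 -1.721 -1.189
v 2.311 -2.839 -2.051
v 1.959 -1.753 -2.483
v 2.432 -1.84 -1.362
v 1.511 -1.82 -0.562
v 1.269 -2.74 -2.678
v 0.348 -2.72 -1.878
v 1.055 -1.248 -2.031
v 1.725 -3.312 -1.209
v 1.012 -3.269 -1.147
v 1.434 -2.942 -0.668
v 0.47 -1.599 -1.811
v 0.893 -1.272 -1.333
v 0.514 -2.261 -0.859
v 1.887 -3.288 -1.907
v 2.31 -2.961 -1.429
v 1.346 -1.618 -2.572
v 1.768 -1.291 -2.093
v 2.266 -2.299 -2.381
v 2.046 -1.342 -1.435
v 2.381 -2.374 -1.024
v 2.543 -2.35 -1.722
v 2.337 -1.712 -1.975
v 1.505 -1.33 -0.964
v 1.84 -2.362 -0.554
v 1.127 -2.319 -0.491
v 0.92 -1.681 -0.745
v 2.073 -1.751 -0.846
v 0.94 -2.198 -2.686
v 1.275 -3.23 -2.276
v 1.86 -2.879 -2.495
v 1.653 -2.241 -2.749
v 0.399 -2.186 -2.216
v 0.734 -3.218 -1.805
v 0.443 -2.848 -1.265
v 0.237 -2.21 -1.518
v 0.707 -2.809 -2.394
v 2.311 2.675 -1.867
v 2.89 2.147 -2.536
v 3.509 2.525 -0.713
v 3.008 2.524 -2.61
v 3.021 2.924 -2.571
v 2.925 3.286 -2.425
v 2.737 3.555 -2.194
v 2.483 3.69 -1.913
v 2.203 3.671 -1.625
v 1.94 3.5 -1.374
v 1.733 3.203 -1.198
v 1.614 2.827 -1.124
v 1.602 2.427 -1.163
v 1.697 2.065 -1.309
v 1.886 1.796 -1.541
v 2.14 1.661 -1.821
v 2.419 1.68 -2.109
v 2.683 1.851 -2.36
f 2 1 4
f 2 4 3
f 4 1 5
f 4 5 3
f 5 1 6
f 5 6 3
f 6 1 7
f 6 7 3
f 7 1 8
f 7 8 3
f 8 1 9
f 8 9 3
f 9 1 10
f 9 10 3
f 10 1 11
f 10 11 3
f 11 1 12
f 11 12 3
f 12 1 2
f 12 2 3
f 13 50 29
f 50 24 53
f 29 53 18
f 50 53 29
f 13 29 25
f 29 18 30
f 25 30 14
f 29 30 25
f 13 25 34
f 25 14 35
f 34 35 20
f 25 35 34
f 13 34 46
f 34 20 49
f 46 49 23
f 34 49 46
f 13 46 50
f 46 23 54
f 50 54 24
f 46 54 50
f 14 30 41
f 30 18 44
f 41 44 22
f 30 44 41
f 18 53 31
f 53 24 52
f 31 52 17
f 53 52 31
f 24 54 51
f 54 23 47
f 51 47 15
f 54 47 51
f 23 49 48
f 49 20 36
f 48 36 19
f 49 36 48
f 20 35 40
f 35 14 37
f 40 37 21
f 35 37 40
f 16 42 28
f 42 22 43
f 28 43 17
f 42 43 28
f 16 28 26
f 28 17 27
f 26 27 15
f 28 27 26
f 16 26 33
f 26 15 32
f 33 32 19
f 26 32 33
f 16 33 38
f 33 19 39
f 38 39 21
f 33 39 38
f 16 38 42
f 38 21 45
f 42 45 22
f 38 45 42
f 17 43 31
f 43 22 44
f 31 44 18
f 43 44 31
f 15 27 51
f 27 17 52
f 51 52 24
f 27 52 51
f 19 32 48
f 32 15 47
f 48 47 23
f 32 47 48
f 21 39 40
f 39 19 36
f 40 36 20
f 39 36 40
f 22 45 41
f 45 21 37
f 41 37 14
f 45 37 41
f 56 55 58
f 56 58 57
f 58 55 59
f 58 59 57
f 59 55 60
f 59 60 57
f 60 55 61
f 60 61 57
f 61 55 62
f 61 62 57
f 62 55 63
f 62 63 57
f 63 55 64
f 63 64 57
f 64 55 65
f 64 65 57
f 65 55 66
f 65 66 57
f 66 55 67
f 66 67 57
f 67 55 68
f 67 68 57
f 68 55 69
f 68 69 57
f 69 55 70
f 69 70 57
f 70 55 71
f 70 71 57
f 71 55 72
f 71 72 57
f 72 55 56
f 72 56 57



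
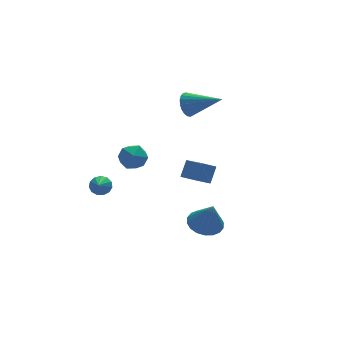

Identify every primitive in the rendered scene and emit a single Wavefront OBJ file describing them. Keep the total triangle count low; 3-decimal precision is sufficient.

v 1.209 -3.219 -1.886
v 2.193 -2.994 -1.886
v 1.351 -3.841 -0.214
v 2.005 -2.617 -1.73
v 1.658 -2.36 -1.605
v 1.223 -2.272 -1.536
v 0.785 -2.373 -1.536
v 0.43 -2.641 -1.605
v 0.231 -3.023 -1.73
v 0.224 -3.445 -1.886
v 0.413 -3.822 -2.042
v 0.76 -4.079 -2.167
v 1.195 -4.167 -2.237
v 1.633 -4.066 -2.237
v 1.987 -3.798 -2.167
v 2.187 -3.416 -2.042
v 3.326 2.4 -2.677
v 3.378 0.628 -1.841
v 2.488 2.579 -2.244
v 2.54 0.807 -1.409
v 3.9 2.853 -1.751
v 3.952 1.081 -0.916
v 3.062 3.032 -1.319
v 3.114 1.26 -0.483
v -0.788 3.698 -0.31
v 0.074 3.711 -0.727
v -0.414 2.389 0.427
v 0.448 2.402 0.01
v 0.226 3.059 0.669
v -0.006 3.868 0.214
v -0.334 2.232 -0.514
v -0.566 3.041 -0.969
v 0.354 2.804 -0.852
v 0.7 3.315 -0.121
v -1.04 2.785 -0.179
v -0.694 3.296 0.552
v -1.573 4.385 -2.941
v -1.251 3.915 -3.274
v -2.067 3.535 -2.219
v -1.026 4.02 -2.997
v -0.975 4.242 -2.702
v -1.114 4.508 -2.483
v -1.399 4.736 -2.41
v -1.739 4.852 -2.505
v -2.027 4.82 -2.739
v -2.17 4.65 -3.037
v -2.124 4.396 -3.305
v -1.903 4.138 -3.457
v -1.578 3.959 -3.445
v 3.125 3.025 3.224
v 3.581 3.039 2.519
v 4.515 1.575 4.096
v 3.73 3.294 2.706
v 3.773 3.502 2.983
v 3.705 3.628 3.302
v 3.536 3.65 3.607
v 3.296 3.563 3.846
v 3.027 3.384 3.977
v 2.774 3.143 3.978
v 2.582 2.881 3.849
v 2.484 2.644 3.612
v 2.497 2.473 3.307
v 2.618 2.398 2.988
v 2.827 2.431 2.71
v 3.087 2.567 2.521
v 3.354 2.782 2.453
f 2 1 4
f 2 4 3
f 4 1 5
f 4 5 3
f 5 1 6
f 5 6 3
f 6 1 7
f 6 7 3
f 7 1 8
f 7 8 3
f 8 1 9
f 8 9 3
f 9 1 10
f 9 10 3
f 10 1 11
f 10 11 3
f 11 1 12
f 11 12 3
f 12 1 13
f 12 13 3
f 13 1 14
f 13 14 3
f 14 1 15
f 14 15 3
f 15 1 16
f 15 16 3
f 16 1 2
f 16 2 3
f 18 20 17
f 21 18 17
f 17 20 19
f 19 21 17
f 18 24 20
f 22 18 21
f 22 24 18
f 20 24 19
f 23 21 19
f 19 24 23
f 23 22 21
f 24 22 23
f 25 36 30
f 25 30 26
f 25 26 32
f 25 32 35
f 25 35 36
f 26 30 34
f 30 36 29
f 36 35 27
f 35 32 31
f 32 26 33
f 28 34 29
f 28 29 27
f 28 27 31
f 28 31 33
f 28 33 34
f 29 34 30
f 27 29 36
f 31 27 35
f 33 31 32
f 34 33 26
f 38 37 40
f 38 40 39
f 40 37 41
f 40 41 39
f 41 37 42
f 41 42 39
f 42 37 43
f 42 43 39
f 43 37 44
f 43 44 39
f 44 37 45
f 44 45 39
f 45 37 46
f 45 46 39
f 46 37 47
f 46 47 39
f 47 37 48
f 47 48 39
f 48 37 49
f 48 49 39
f 49 37 38
f 49 38 39
f 51 50 53
f 51 53 52
f 53 50 54
f 53 54 52
f 54 50 55
f 54 55 52
f 55 50 56
f 55 56 52
f 56 50 57
f 56 57 52
f 57 50 58
f 57 58 52
f 58 50 59
f 58 59 52
f 59 50 60
f 59 60 52
f 60 50 61
f 60 61 52
f 61 50 62
f 61 62 52
f 62 50 63
f 62 63 52
f 63 50 64
f 63 64 52
f 64 50 65
f 64 65 52
f 65 50 66
f 65 66 52
f 66 50 51
f 66 51 52



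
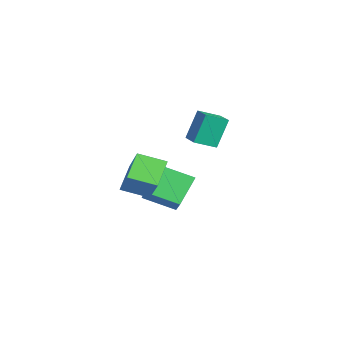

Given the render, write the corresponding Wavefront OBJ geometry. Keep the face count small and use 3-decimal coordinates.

v -2.461 -1.448 -0.576
v -0.858 -1.192 0.468
v -2.287 0.104 -1.223
v -0.684 0.36 -0.179
v -1.536 -2.08 -1.841
v 0.067 -1.824 -0.797
v -1.362 -0.528 -2.488
v 0.241 -0.272 -1.444
v 1.61 0.033 3.141
v 1.24 0.52 4.598
v 1.308 0.991 2.744
v 0.938 1.478 4.201
v 2.662 0.422 3.279
v 2.292 0.909 4.736
v 2.36 1.38 2.882
v 1.99 1.867 4.339
v 1.877 -2.336 1.518
v 3.294 -1.905 2.833
v 1.893 -1.068 1.085
v 3.31 -0.637 2.4
v 2.89 -2.683 0.54
v 4.307 -2.252 1.855
v 2.906 -1.415 0.107
v 4.323 -0.984 1.422
f 2 4 1
f 5 2 1
f 1 4 3
f 3 5 1
f 2 8 4
f 6 2 5
f 6 8 2
f 4 8 3
f 7 5 3
f 3 8 7
f 7 6 5
f 8 6 7
f 10 12 9
f 13 10 9
f 9 12 11
f 11 13 9
f 10 16 12
f 14 10 13
f 14 16 10
f 12 16 11
f 15 13 11
f 11 16 15
f 15 14 13
f 16 14 15
f 18 20 17
f 21 18 17
f 17 20 19
f 19 21 17
f 18 24 20
f 22 18 21
f 22 24 18
f 20 24 19
f 23 21 19
f 19 24 23
f 23 22 21
f 24 22 23



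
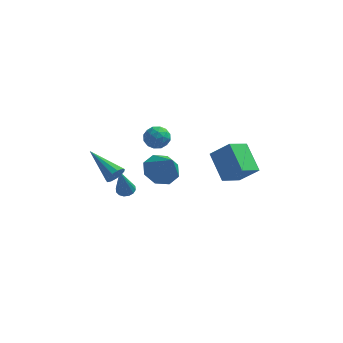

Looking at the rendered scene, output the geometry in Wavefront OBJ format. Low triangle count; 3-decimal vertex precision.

v -1.7 0.906 -2.365
v -1.423 1.318 -2.178
v -1.84 0.114 -0.415
v -1.686 1.397 -2.165
v -1.952 1.344 -2.205
v -2.151 1.175 -2.289
v -2.228 0.933 -2.392
v -2.165 0.684 -2.489
v -1.976 0.495 -2.552
v -1.714 0.416 -2.566
v -1.448 0.468 -2.525
v -1.249 0.638 -2.442
v -1.171 0.88 -2.338
v -1.235 1.129 -2.241
v 3.416 2.277 0.04
v 2.645 1.271 0.658
v 4.451 2.107 1.056
v 3.68 1.101 1.673
v 4.24 0.999 -1.013
v 3.469 -0.007 -0.396
v 5.275 0.829 0.002
v 4.504 -0.177 0.62
v -1.821 -1.112 0.208
v -1.489 -1.048 0.705
v -3.359 0.012 1.092
v -1.413 -0.787 0.505
v -1.466 -0.628 0.211
v -1.631 -0.623 -0.084
v -1.857 -0.773 -0.286
v -2.071 -1.031 -0.331
v -2.206 -1.314 -0.205
v -2.218 -1.533 0.052
v -2.104 -1.619 0.359
v -1.9 -1.543 0.618
v -1.671 -1.33 0.747
v 0.102 2.341 1.138
v 0.534 1.72 1.172
v -0.874 1.68 1.468
v -0.442 1.059 1.502
v -0.351 1.611 2.011
v 0.253 2.02 1.807
v -0.593 1.38 0.833
v 0.011 1.789 0.629
v 0.105 1.126 0.983
v 0.254 1.269 1.711
v -0.594 2.131 0.929
v -0.445 2.274 1.657
v 0.404 2.089 1.126
v -0.744 1.311 1.514
v -0.69 1.636 1.813
v -0.437 1.271 1.833
v 0.238 2.265 1.5
v 0.492 1.9 1.519
v -0.028 1.836 2.013
v -0.832 1.5 1.121
v -0.578 1.135 1.14
v 0.097 2.129 0.807
v 0.35 1.764 0.827
v -0.312 1.564 0.627
v 0.405 1.375 1.035
v -0.169 0.986 1.229
v -0.257 1.175 0.835
v 0.098 1.415 0.716
v 0.493 1.459 1.463
v -0.081 1.07 1.657
v -0.027 1.395 1.956
v 0.328 1.635 1.836
v 0.241 1.11 1.352
v -0.259 2.33 0.983
v -0.833 1.941 1.177
v -0.668 1.765 0.804
v -0.313 2.005 0.684
v -0.171 2.414 1.411
v -0.745 2.025 1.605
v -0.438 1.985 1.924
v -0.083 2.225 1.805
v -0.581 2.29 1.288
v -0.084 2.456 -1.755
v 0.853 2.491 -2.227
v 0.644 1.704 -0.365
v 0.703 3.15 -1.792
v 0.091 3.402 -1.335
v -0.623 3.1 -1.125
v -1.021 2.42 -1.283
v -0.871 1.761 -1.718
v -0.259 1.509 -2.175
v 0.455 1.812 -2.386
f 2 1 4
f 2 4 3
f 4 1 5
f 4 5 3
f 5 1 6
f 5 6 3
f 6 1 7
f 6 7 3
f 7 1 8
f 7 8 3
f 8 1 9
f 8 9 3
f 9 1 10
f 9 10 3
f 10 1 11
f 10 11 3
f 11 1 12
f 11 12 3
f 12 1 13
f 12 13 3
f 13 1 14
f 13 14 3
f 14 1 2
f 14 2 3
f 16 18 15
f 19 16 15
f 15 18 17
f 17 19 15
f 16 22 18
f 20 16 19
f 20 22 16
f 18 22 17
f 21 19 17
f 17 22 21
f 21 20 19
f 22 20 21
f 24 23 26
f 24 26 25
f 26 23 27
f 26 27 25
f 27 23 28
f 27 28 25
f 28 23 29
f 28 29 25
f 29 23 30
f 29 30 25
f 30 23 31
f 30 31 25
f 31 23 32
f 31 32 25
f 32 23 33
f 32 33 25
f 33 23 34
f 33 34 25
f 34 23 35
f 34 35 25
f 35 23 24
f 35 24 25
f 36 73 52
f 73 47 76
f 52 76 41
f 73 76 52
f 36 52 48
f 52 41 53
f 48 53 37
f 52 53 48
f 36 48 57
f 48 37 58
f 57 58 43
f 48 58 57
f 36 57 69
f 57 43 72
f 69 72 46
f 57 72 69
f 36 69 73
f 69 46 77
f 73 77 47
f 69 77 73
f 37 53 64
f 53 41 67
f 64 67 45
f 53 67 64
f 41 76 54
f 76 47 75
f 54 75 40
f 76 75 54
f 47 77 74
f 77 46 70
f 74 70 38
f 77 70 74
f 46 72 71
f 72 43 59
f 71 59 42
f 72 59 71
f 43 58 63
f 58 37 60
f 63 60 44
f 58 60 63
f 39 65 51
f 65 45 66
f 51 66 40
f 65 66 51
f 39 51 49
f 51 40 50
f 49 50 38
f 51 50 49
f 39 49 56
f 49 38 55
f 56 55 42
f 49 55 56
f 39 56 61
f 56 42 62
f 61 62 44
f 56 62 61
f 39 61 65
f 61 44 68
f 65 68 45
f 61 68 65
f 40 66 54
f 66 45 67
f 54 67 41
f 66 67 54
f 38 50 74
f 50 40 75
f 74 75 47
f 50 75 74
f 42 55 71
f 55 38 70
f 71 70 46
f 55 70 71
f 44 62 63
f 62 42 59
f 63 59 43
f 62 59 63
f 45 68 64
f 68 44 60
f 64 60 37
f 68 60 64
f 79 78 81
f 79 81 80
f 81 78 82
f 81 82 80
f 82 78 83
f 82 83 80
f 83 78 84
f 83 84 80
f 84 78 85
f 84 85 80
f 85 78 86
f 85 86 80
f 86 78 87
f 86 87 80
f 87 78 79
f 87 79 80



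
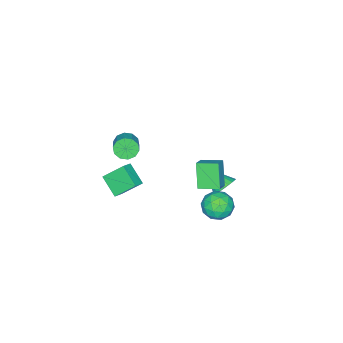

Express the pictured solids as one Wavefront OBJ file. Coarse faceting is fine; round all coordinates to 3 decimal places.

v 2.125 4.089 -1.277
v 3.043 4.386 -0.886
v 2.237 2.634 -0.434
v 3.155 2.931 -0.043
v 2.281 3.411 0.257
v 2.212 4.31 -0.263
v 3.068 2.71 -1.057
v 2.999 3.609 -1.577
v 3.626 3.534 -0.75
v 3.14 3.967 0.062
v 2.14 3.053 -1.382
v 1.654 3.486 -0.57
v 2.574 4.365 -1.155
v 2.706 2.655 -0.165
v 2.192 2.937 0.012
v 2.732 3.112 0.242
v 2.086 4.32 -0.789
v 2.625 4.495 -0.559
v 2.178 3.922 0.112
v 2.655 2.525 -0.761
v 3.194 2.7 -0.531
v 2.548 3.908 -1.562
v 3.088 4.083 -1.332
v 3.102 3.098 -1.432
v 3.456 4.039 -0.845
v 3.522 3.184 -0.35
v 3.471 3.054 -0.946
v 3.43 3.582 -1.252
v 3.17 4.293 -0.368
v 3.236 3.438 0.127
v 2.723 3.72 0.304
v 2.682 4.249 -0.002
v 3.513 3.793 -0.288
v 2.044 3.582 -1.447
v 2.11 2.727 -0.952
v 2.598 2.771 -1.318
v 2.557 3.3 -1.624
v 1.758 3.836 -0.97
v 1.824 2.981 -0.475
v 1.85 3.438 -0.068
v 1.809 3.966 -0.374
v 1.767 3.227 -1.032
v 1.892 -3.706 0.464
v 2.364 -3.815 -0.16
v 3.219 -3.163 0.372
v 2.748 -3.054 0.996
v 2.103 -3.41 -0.238
v 2.959 -2.758 0.295
v 1.762 -3.118 -0.047
v 2.617 -2.466 0.485
v 1.47 -3.05 0.339
v 2.326 -2.398 0.871
v 1.34 -3.233 0.772
v 2.195 -2.581 1.305
v 1.421 -3.597 1.088
v 2.276 -2.945 1.62
v 1.681 -4.002 1.165
v 2.537 -3.35 1.698
v 2.023 -4.294 0.975
v 2.878 -3.642 1.507
v 2.314 -4.362 0.589
v 3.17 -3.71 1.121
v 2.445 -4.179 0.155
v 3.3 -3.527 0.688
v 2.343 -3.776 -4.368
v 1.929 -5.022 -3.454
v 1.666 -2.675 -3.173
v 1.253 -3.921 -2.259
v 3.087 -3.739 -3.981
v 2.674 -4.985 -3.067
v 2.411 -2.638 -2.786
v 1.997 -3.884 -1.872
v 3.467 2.86 4.078
v 4.238 3.074 4.551
v 2.973 4.043 4.347
v 3.744 4.257 4.82
v 4.176 3.483 2.64
v 4.947 3.697 3.113
v 3.682 4.666 2.909
v 4.453 4.88 3.382
v -0.45 1.912 -2.524
v 0.102 2.244 -1.939
v -0.55 0.408 -1.576
v -0.197 2.344 -1.813
v -0.534 2.378 -1.794
v -0.859 2.34 -1.887
v -1.121 2.238 -2.077
v -1.281 2.086 -2.334
v -1.315 1.908 -2.621
v -1.217 1.73 -2.893
v -1.002 1.579 -3.109
v -0.704 1.48 -3.236
v -0.366 1.446 -3.254
v -0.042 1.483 -3.161
v 0.22 1.585 -2.972
v 0.381 1.737 -2.714
v 0.414 1.916 -2.427
v 0.316 2.094 -2.155
f 1 38 17
f 38 12 41
f 17 41 6
f 38 41 17
f 1 17 13
f 17 6 18
f 13 18 2
f 17 18 13
f 1 13 22
f 13 2 23
f 22 23 8
f 13 23 22
f 1 22 34
f 22 8 37
f 34 37 11
f 22 37 34
f 1 34 38
f 34 11 42
f 38 42 12
f 34 42 38
f 2 18 29
f 18 6 32
f 29 32 10
f 18 32 29
f 6 41 19
f 41 12 40
f 19 40 5
f 41 40 19
f 12 42 39
f 42 11 35
f 39 35 3
f 42 35 39
f 11 37 36
f 37 8 24
f 36 24 7
f 37 24 36
f 8 23 28
f 23 2 25
f 28 25 9
f 23 25 28
f 4 30 16
f 30 10 31
f 16 31 5
f 30 31 16
f 4 16 14
f 16 5 15
f 14 15 3
f 16 15 14
f 4 14 21
f 14 3 20
f 21 20 7
f 14 20 21
f 4 21 26
f 21 7 27
f 26 27 9
f 21 27 26
f 4 26 30
f 26 9 33
f 30 33 10
f 26 33 30
f 5 31 19
f 31 10 32
f 19 32 6
f 31 32 19
f 3 15 39
f 15 5 40
f 39 40 12
f 15 40 39
f 7 20 36
f 20 3 35
f 36 35 11
f 20 35 36
f 9 27 28
f 27 7 24
f 28 24 8
f 27 24 28
f 10 33 29
f 33 9 25
f 29 25 2
f 33 25 29
f 44 43 47
f 44 47 45
f 45 47 48
f 45 48 46
f 47 43 49
f 47 49 48
f 48 49 50
f 48 50 46
f 49 43 51
f 49 51 50
f 50 51 52
f 50 52 46
f 51 43 53
f 51 53 52
f 52 53 54
f 52 54 46
f 53 43 55
f 53 55 54
f 54 55 56
f 54 56 46
f 55 43 57
f 55 57 56
f 56 57 58
f 56 58 46
f 57 43 59
f 57 59 58
f 58 59 60
f 58 60 46
f 59 43 61
f 59 61 60
f 60 61 62
f 60 62 46
f 61 43 63
f 61 63 62
f 62 63 64
f 62 64 46
f 63 43 44
f 63 44 64
f 64 44 45
f 64 45 46
f 66 68 65
f 69 66 65
f 65 68 67
f 67 69 65
f 66 72 68
f 70 66 69
f 70 72 66
f 68 72 67
f 71 69 67
f 67 72 71
f 71 70 69
f 72 70 71
f 74 76 73
f 77 74 73
f 73 76 75
f 75 77 73
f 74 80 76
f 78 74 77
f 78 80 74
f 76 80 75
f 79 77 75
f 75 80 79
f 79 78 77
f 80 78 79
f 82 81 84
f 82 84 83
f 84 81 85
f 84 85 83
f 85 81 86
f 85 86 83
f 86 81 87
f 86 87 83
f 87 81 88
f 87 88 83
f 88 81 89
f 88 89 83
f 89 81 90
f 89 90 83
f 90 81 91
f 90 91 83
f 91 81 92
f 91 92 83
f 92 81 93
f 92 93 83
f 93 81 94
f 93 94 83
f 94 81 95
f 94 95 83
f 95 81 96
f 95 96 83
f 96 81 97
f 96 97 83
f 97 81 98
f 97 98 83
f 98 81 82
f 98 82 83



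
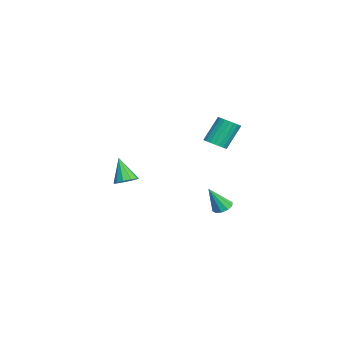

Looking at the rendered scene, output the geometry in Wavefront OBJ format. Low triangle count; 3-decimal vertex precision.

v -2.491 2.383 -4.802
v -2.15 2.938 -4.575
v -2.189 1.517 -3.138
v -2.561 2.987 -4.475
v -2.946 2.805 -4.5
v -3.157 2.462 -4.64
v -3.114 2.089 -4.842
v -2.833 1.828 -5.029
v -2.421 1.78 -5.129
v -2.036 1.962 -5.104
v -1.825 2.305 -4.964
v -1.868 2.678 -4.762
v 0.258 -3.369 -1.351
v 0.846 -3.082 -0.964
v -0.538 -3.811 0.191
v 0.533 -2.738 -1.027
v 0.114 -2.635 -1.214
v -0.25 -2.812 -1.452
v -0.42 -3.202 -1.652
v -0.331 -3.655 -1.737
v -0.017 -3.999 -1.674
v 0.401 -4.102 -1.487
v 0.765 -3.925 -1.249
v 0.935 -3.535 -1.049
v 2.873 1.68 2.683
v 3.419 1.371 3.056
v 2.834 2.21 4.609
v 2.287 2.52 4.237
v 3.545 1.631 2.963
v 2.96 2.47 4.517
v 3.555 1.9 2.822
v 2.97 2.739 4.375
v 3.447 2.13 2.657
v 2.862 2.969 4.21
v 3.24 2.283 2.496
v 2.654 3.122 4.049
v 2.969 2.332 2.368
v 2.384 3.171 3.921
v 2.681 2.268 2.294
v 2.096 3.107 3.847
v 2.427 2.102 2.288
v 1.842 2.941 3.841
v 2.25 1.864 2.35
v 1.664 2.703 3.903
v 2.18 1.593 2.469
v 1.595 2.433 4.023
v 2.23 1.338 2.626
v 1.645 2.178 4.179
v 2.391 1.142 2.793
v 1.806 1.982 4.346
v 2.636 1.039 2.94
v 2.051 1.879 4.494
v 2.921 1.047 3.044
v 2.336 1.887 4.597
v 3.198 1.165 3.085
v 2.613 2.004 4.638
f 2 1 4
f 2 4 3
f 4 1 5
f 4 5 3
f 5 1 6
f 5 6 3
f 6 1 7
f 6 7 3
f 7 1 8
f 7 8 3
f 8 1 9
f 8 9 3
f 9 1 10
f 9 10 3
f 10 1 11
f 10 11 3
f 11 1 12
f 11 12 3
f 12 1 2
f 12 2 3
f 14 13 16
f 14 16 15
f 16 13 17
f 16 17 15
f 17 13 18
f 17 18 15
f 18 13 19
f 18 19 15
f 19 13 20
f 19 20 15
f 20 13 21
f 20 21 15
f 21 13 22
f 21 22 15
f 22 13 23
f 22 23 15
f 23 13 24
f 23 24 15
f 24 13 14
f 24 14 15
f 26 25 29
f 26 29 27
f 27 29 30
f 27 30 28
f 29 25 31
f 29 31 30
f 30 31 32
f 30 32 28
f 31 25 33
f 31 33 32
f 32 33 34
f 32 34 28
f 33 25 35
f 33 35 34
f 34 35 36
f 34 36 28
f 35 25 37
f 35 37 36
f 36 37 38
f 36 38 28
f 37 25 39
f 37 39 38
f 38 39 40
f 38 40 28
f 39 25 41
f 39 41 40
f 40 41 42
f 40 42 28
f 41 25 43
f 41 43 42
f 42 43 44
f 42 44 28
f 43 25 45
f 43 45 44
f 44 45 46
f 44 46 28
f 45 25 47
f 45 47 46
f 46 47 48
f 46 48 28
f 47 25 49
f 47 49 48
f 48 49 50
f 48 50 28
f 49 25 51
f 49 51 50
f 50 51 52
f 50 52 28
f 51 25 53
f 51 53 52
f 52 53 54
f 52 54 28
f 53 25 55
f 53 55 54
f 54 55 56
f 54 56 28
f 55 25 26
f 55 26 56
f 56 26 27
f 56 27 28



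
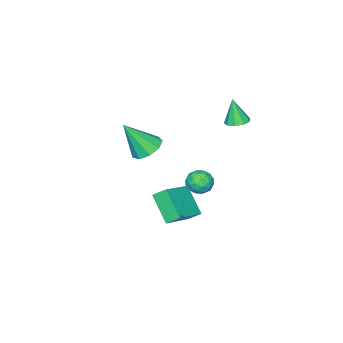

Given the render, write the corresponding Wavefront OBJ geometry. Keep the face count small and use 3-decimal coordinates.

v -0.946 -2.897 0.261
v -0.36 -2.166 0.336
v -0.114 -3.743 2.019
v -0.905 -2.044 0.653
v -1.47 -2.321 0.787
v -1.789 -2.867 0.675
v -1.714 -3.428 0.37
v -1.279 -3.741 0.014
v -0.689 -3.659 -0.227
v -0.218 -3.22 -0.238
v -0.088 -2.631 -0.016
v -3.083 -0.276 -2.018
v -2.374 0.054 -2.123
v -2.546 -1.434 -2.037
v -1.837 -1.104 -2.142
v -2.213 -1.021 -1.454
v -2.545 -0.305 -1.442
v -2.375 -1.075 -2.718
v -2.707 -0.359 -2.706
v -1.937 -0.44 -2.555
v -1.837 -0.406 -1.774
v -3.083 -0.974 -2.386
v -2.983 -0.94 -1.605
v -2.775 -0.01 -2.069
v -2.145 -1.37 -2.091
v -2.366 -1.322 -1.687
v -1.949 -1.128 -1.748
v -2.876 -0.221 -1.669
v -2.459 -0.027 -1.73
v -2.365 -0.658 -1.337
v -2.461 -1.353 -2.43
v -2.044 -1.159 -2.491
v -2.971 -0.252 -2.412
v -2.554 -0.058 -2.473
v -2.555 -0.722 -2.823
v -2.102 -0.106 -2.385
v -1.787 -0.786 -2.396
v -2.102 -0.769 -2.735
v -2.297 -0.349 -2.728
v -2.043 -0.086 -1.925
v -1.728 -0.766 -1.936
v -1.949 -0.718 -1.532
v -2.144 -0.297 -1.525
v -1.786 -0.376 -2.179
v -3.192 -0.614 -2.224
v -2.877 -1.294 -2.235
v -2.776 -1.083 -2.635
v -2.971 -0.662 -2.628
v -3.133 -0.594 -1.764
v -2.818 -1.274 -1.775
v -2.623 -1.031 -1.432
v -2.818 -0.611 -1.425
v -3.134 -1.004 -1.981
v -3.433 0.908 2.709
v -2.995 0.415 2.591
v -3.467 0.532 4.151
v -2.772 0.801 2.697
v -2.858 1.237 2.809
v -3.213 1.519 2.874
v -3.671 1.516 2.863
v -4.018 1.228 2.779
v -4.091 0.791 2.663
v -3.856 0.409 2.569
v -3.424 0.26 2.54
v 1.999 1.584 0.757
v 1.704 2.179 1.271
v 2.387 2.805 -0.435
v 2.093 3.4 0.079
v 3.727 1.78 1.521
v 3.433 2.375 2.035
v 4.116 3.001 0.329
v 3.821 3.596 0.843
f 2 1 4
f 2 4 3
f 4 1 5
f 4 5 3
f 5 1 6
f 5 6 3
f 6 1 7
f 6 7 3
f 7 1 8
f 7 8 3
f 8 1 9
f 8 9 3
f 9 1 10
f 9 10 3
f 10 1 11
f 10 11 3
f 11 1 2
f 11 2 3
f 12 49 28
f 49 23 52
f 28 52 17
f 49 52 28
f 12 28 24
f 28 17 29
f 24 29 13
f 28 29 24
f 12 24 33
f 24 13 34
f 33 34 19
f 24 34 33
f 12 33 45
f 33 19 48
f 45 48 22
f 33 48 45
f 12 45 49
f 45 22 53
f 49 53 23
f 45 53 49
f 13 29 40
f 29 17 43
f 40 43 21
f 29 43 40
f 17 52 30
f 52 23 51
f 30 51 16
f 52 51 30
f 23 53 50
f 53 22 46
f 50 46 14
f 53 46 50
f 22 48 47
f 48 19 35
f 47 35 18
f 48 35 47
f 19 34 39
f 34 13 36
f 39 36 20
f 34 36 39
f 15 41 27
f 41 21 42
f 27 42 16
f 41 42 27
f 15 27 25
f 27 16 26
f 25 26 14
f 27 26 25
f 15 25 32
f 25 14 31
f 32 31 18
f 25 31 32
f 15 32 37
f 32 18 38
f 37 38 20
f 32 38 37
f 15 37 41
f 37 20 44
f 41 44 21
f 37 44 41
f 16 42 30
f 42 21 43
f 30 43 17
f 42 43 30
f 14 26 50
f 26 16 51
f 50 51 23
f 26 51 50
f 18 31 47
f 31 14 46
f 47 46 22
f 31 46 47
f 20 38 39
f 38 18 35
f 39 35 19
f 38 35 39
f 21 44 40
f 44 20 36
f 40 36 13
f 44 36 40
f 55 54 57
f 55 57 56
f 57 54 58
f 57 58 56
f 58 54 59
f 58 59 56
f 59 54 60
f 59 60 56
f 60 54 61
f 60 61 56
f 61 54 62
f 61 62 56
f 62 54 63
f 62 63 56
f 63 54 64
f 63 64 56
f 64 54 55
f 64 55 56
f 66 68 65
f 69 66 65
f 65 68 67
f 67 69 65
f 66 72 68
f 70 66 69
f 70 72 66
f 68 72 67
f 71 69 67
f 67 72 71
f 71 70 69
f 72 70 71



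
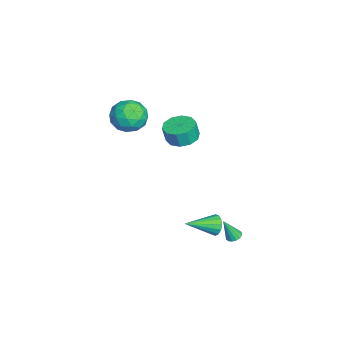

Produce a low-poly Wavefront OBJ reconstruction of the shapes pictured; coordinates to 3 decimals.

v -2.003 -2.916 3.995
v -0.865 -2.936 4.541
v -1.655 -4.764 3.199
v -0.517 -4.784 3.745
v -1.558 -4.855 4.454
v -1.773 -3.713 4.946
v -0.747 -3.987 2.794
v -0.962 -2.845 3.286
v -0.089 -3.598 3.798
v -0.59 -4.135 4.824
v -1.93 -3.565 2.916
v -2.431 -4.102 3.942
v -1.465 -2.764 4.338
v -1.055 -4.936 3.402
v -1.667 -4.978 3.819
v -0.999 -4.99 4.14
v -1.998 -3.221 4.576
v -1.33 -3.233 4.897
v -1.737 -4.36 4.846
v -1.19 -4.467 2.843
v -0.522 -4.479 3.164
v -1.521 -2.71 3.6
v -0.853 -2.722 3.921
v -0.783 -3.34 2.894
v -0.34 -3.165 4.222
v -0.135 -4.251 3.754
v -0.27 -3.783 3.195
v -0.396 -3.111 3.484
v -0.634 -3.48 4.825
v -0.43 -4.566 4.357
v -1.042 -4.608 4.774
v -1.168 -3.937 5.063
v -0.178 -3.869 4.389
v -2.09 -3.134 3.383
v -1.886 -4.22 2.915
v -1.352 -3.763 2.677
v -1.478 -3.092 2.966
v -2.385 -3.449 3.986
v -2.18 -4.535 3.518
v -2.124 -4.589 4.256
v -2.25 -3.917 4.545
v -2.342 -3.831 3.351
v 3.93 2.578 -2.851
v 4.426 2.734 -2.831
v 4.07 1.942 -1.389
v 4.284 2.938 -2.728
v 4.047 3.046 -2.658
v 3.779 3.029 -2.64
v 3.552 2.89 -2.679
v 3.425 2.668 -2.763
v 3.434 2.422 -2.871
v 3.576 2.217 -2.974
v 3.813 2.109 -3.043
v 4.081 2.127 -3.061
v 4.308 2.265 -3.023
v 4.434 2.487 -2.939
v -3.875 -0.684 0.013
v -2.922 -0.177 0.04
v -2.832 -0.409 1.214
v -3.785 -0.916 1.187
v -3.399 0.273 0.166
v -3.308 0.041 1.34
v -4.057 0.358 0.234
v -3.967 0.125 1.407
v -4.647 0.044 0.217
v -4.556 -0.188 1.391
v -4.941 -0.547 0.122
v -4.851 -0.78 1.296
v -4.828 -1.191 -0.014
v -4.738 -1.423 1.16
v -4.352 -1.641 -0.14
v -4.261 -1.873 1.034
v -3.693 -1.725 -0.207
v -3.603 -1.958 0.966
v -3.104 -1.412 -0.191
v -3.013 -1.644 0.983
v -2.809 -0.82 -0.096
v -2.719 -1.053 1.078
v 1.072 1.458 -4.34
v 1.624 1.469 -4.89
v 1.868 -0.378 -3.58
v 1.784 1.668 -4.578
v 1.754 1.811 -4.201
v 1.54 1.859 -3.862
v 1.202 1.799 -3.65
v 0.828 1.648 -3.624
v 0.52 1.446 -3.789
v 0.36 1.247 -4.102
v 0.39 1.105 -4.478
v 0.604 1.057 -4.818
v 0.943 1.117 -5.029
v 1.316 1.268 -5.056
f 1 38 17
f 38 12 41
f 17 41 6
f 38 41 17
f 1 17 13
f 17 6 18
f 13 18 2
f 17 18 13
f 1 13 22
f 13 2 23
f 22 23 8
f 13 23 22
f 1 22 34
f 22 8 37
f 34 37 11
f 22 37 34
f 1 34 38
f 34 11 42
f 38 42 12
f 34 42 38
f 2 18 29
f 18 6 32
f 29 32 10
f 18 32 29
f 6 41 19
f 41 12 40
f 19 40 5
f 41 40 19
f 12 42 39
f 42 11 35
f 39 35 3
f 42 35 39
f 11 37 36
f 37 8 24
f 36 24 7
f 37 24 36
f 8 23 28
f 23 2 25
f 28 25 9
f 23 25 28
f 4 30 16
f 30 10 31
f 16 31 5
f 30 31 16
f 4 16 14
f 16 5 15
f 14 15 3
f 16 15 14
f 4 14 21
f 14 3 20
f 21 20 7
f 14 20 21
f 4 21 26
f 21 7 27
f 26 27 9
f 21 27 26
f 4 26 30
f 26 9 33
f 30 33 10
f 26 33 30
f 5 31 19
f 31 10 32
f 19 32 6
f 31 32 19
f 3 15 39
f 15 5 40
f 39 40 12
f 15 40 39
f 7 20 36
f 20 3 35
f 36 35 11
f 20 35 36
f 9 27 28
f 27 7 24
f 28 24 8
f 27 24 28
f 10 33 29
f 33 9 25
f 29 25 2
f 33 25 29
f 44 43 46
f 44 46 45
f 46 43 47
f 46 47 45
f 47 43 48
f 47 48 45
f 48 43 49
f 48 49 45
f 49 43 50
f 49 50 45
f 50 43 51
f 50 51 45
f 51 43 52
f 51 52 45
f 52 43 53
f 52 53 45
f 53 43 54
f 53 54 45
f 54 43 55
f 54 55 45
f 55 43 56
f 55 56 45
f 56 43 44
f 56 44 45
f 58 57 61
f 58 61 59
f 59 61 62
f 59 62 60
f 61 57 63
f 61 63 62
f 62 63 64
f 62 64 60
f 63 57 65
f 63 65 64
f 64 65 66
f 64 66 60
f 65 57 67
f 65 67 66
f 66 67 68
f 66 68 60
f 67 57 69
f 67 69 68
f 68 69 70
f 68 70 60
f 69 57 71
f 69 71 70
f 70 71 72
f 70 72 60
f 71 57 73
f 71 73 72
f 72 73 74
f 72 74 60
f 73 57 75
f 73 75 74
f 74 75 76
f 74 76 60
f 75 57 77
f 75 77 76
f 76 77 78
f 76 78 60
f 77 57 58
f 77 58 78
f 78 58 59
f 78 59 60
f 80 79 82
f 80 82 81
f 82 79 83
f 82 83 81
f 83 79 84
f 83 84 81
f 84 79 85
f 84 85 81
f 85 79 86
f 85 86 81
f 86 79 87
f 86 87 81
f 87 79 88
f 87 88 81
f 88 79 89
f 88 89 81
f 89 79 90
f 89 90 81
f 90 79 91
f 90 91 81
f 91 79 92
f 91 92 81
f 92 79 80
f 92 80 81



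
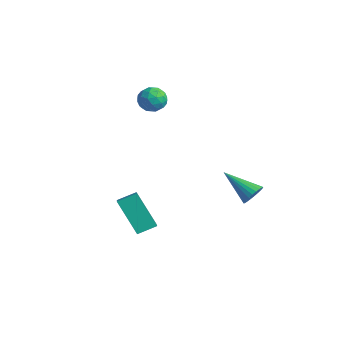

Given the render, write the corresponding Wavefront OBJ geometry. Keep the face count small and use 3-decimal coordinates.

v 4.569 2.399 -2.388
v 4.763 2.692 -1.915
v 3.191 1.861 -1.492
v 4.634 2.853 -2.017
v 4.494 2.944 -2.176
v 4.367 2.952 -2.368
v 4.27 2.876 -2.562
v 4.219 2.728 -2.73
v 4.221 2.529 -2.846
v 4.276 2.31 -2.892
v 4.376 2.105 -2.862
v 4.505 1.945 -2.759
v 4.644 1.853 -2.6
v 4.772 1.845 -2.409
v 4.869 1.921 -2.214
v 4.92 2.07 -2.046
v 4.918 2.269 -1.93
v 4.863 2.487 -1.884
v -0.606 1.389 1.865
v -0.194 1.29 1.302
v -0.906 0.29 1.838
v -0.494 0.191 1.275
v -0.205 0.323 1.904
v -0.02 1.002 1.921
v -1.08 0.578 1.219
v -0.895 1.257 1.236
v -0.487 0.789 0.903
v 0.054 0.631 1.327
v -1.154 0.949 1.813
v -0.613 0.791 2.237
v -0.374 1.436 1.586
v -0.726 0.144 1.554
v -0.557 0.221 1.924
v -0.314 0.163 1.593
v -0.272 1.267 1.95
v -0.029 1.209 1.619
v -0.036 0.64 1.973
v -1.071 0.371 1.521
v -0.828 0.313 1.19
v -0.786 1.417 1.547
v -0.543 1.359 1.216
v -1.064 0.94 1.167
v -0.303 1.083 1.02
v -0.48 0.437 1.005
v -0.824 0.665 0.972
v -0.715 1.064 0.981
v 0.014 0.991 1.269
v -0.162 0.345 1.254
v 0.007 0.422 1.624
v 0.116 0.821 1.633
v -0.158 0.696 1.035
v -0.938 1.235 1.886
v -1.114 0.589 1.871
v -1.216 0.759 1.507
v -1.107 1.158 1.516
v -0.62 1.143 2.135
v -0.797 0.497 2.12
v -0.385 0.516 2.159
v -0.276 0.915 2.168
v -0.942 0.884 2.105
v 1.244 -2.25 -2.816
v 1.531 -1.438 -2.464
v 0.454 -1.74 -3.347
v 0.741 -0.928 -2.995
v 2.399 -2.012 -4.305
v 2.686 -1.2 -3.953
v 1.609 -1.502 -4.836
v 1.896 -0.69 -4.484
f 2 1 4
f 2 4 3
f 4 1 5
f 4 5 3
f 5 1 6
f 5 6 3
f 6 1 7
f 6 7 3
f 7 1 8
f 7 8 3
f 8 1 9
f 8 9 3
f 9 1 10
f 9 10 3
f 10 1 11
f 10 11 3
f 11 1 12
f 11 12 3
f 12 1 13
f 12 13 3
f 13 1 14
f 13 14 3
f 14 1 15
f 14 15 3
f 15 1 16
f 15 16 3
f 16 1 17
f 16 17 3
f 17 1 18
f 17 18 3
f 18 1 2
f 18 2 3
f 19 56 35
f 56 30 59
f 35 59 24
f 56 59 35
f 19 35 31
f 35 24 36
f 31 36 20
f 35 36 31
f 19 31 40
f 31 20 41
f 40 41 26
f 31 41 40
f 19 40 52
f 40 26 55
f 52 55 29
f 40 55 52
f 19 52 56
f 52 29 60
f 56 60 30
f 52 60 56
f 20 36 47
f 36 24 50
f 47 50 28
f 36 50 47
f 24 59 37
f 59 30 58
f 37 58 23
f 59 58 37
f 30 60 57
f 60 29 53
f 57 53 21
f 60 53 57
f 29 55 54
f 55 26 42
f 54 42 25
f 55 42 54
f 26 41 46
f 41 20 43
f 46 43 27
f 41 43 46
f 22 48 34
f 48 28 49
f 34 49 23
f 48 49 34
f 22 34 32
f 34 23 33
f 32 33 21
f 34 33 32
f 22 32 39
f 32 21 38
f 39 38 25
f 32 38 39
f 22 39 44
f 39 25 45
f 44 45 27
f 39 45 44
f 22 44 48
f 44 27 51
f 48 51 28
f 44 51 48
f 23 49 37
f 49 28 50
f 37 50 24
f 49 50 37
f 21 33 57
f 33 23 58
f 57 58 30
f 33 58 57
f 25 38 54
f 38 21 53
f 54 53 29
f 38 53 54
f 27 45 46
f 45 25 42
f 46 42 26
f 45 42 46
f 28 51 47
f 51 27 43
f 47 43 20
f 51 43 47
f 62 64 61
f 65 62 61
f 61 64 63
f 63 65 61
f 62 68 64
f 66 62 65
f 66 68 62
f 64 68 63
f 67 65 63
f 63 68 67
f 67 66 65
f 68 66 67

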